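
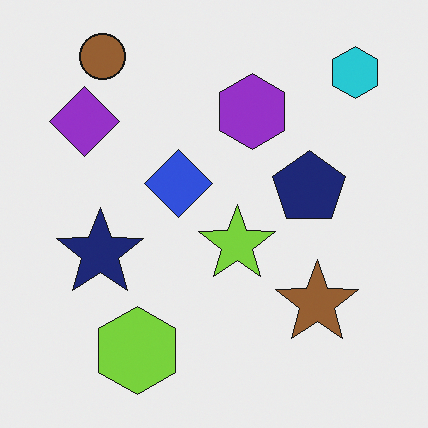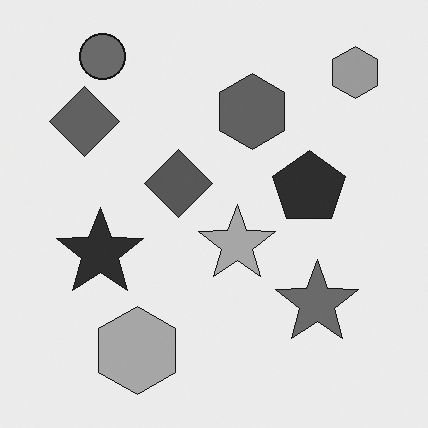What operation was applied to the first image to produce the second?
Converted to grayscale.

All color is removed — every shape is now a shade of grey.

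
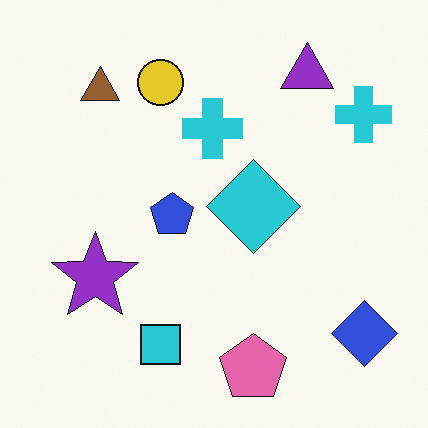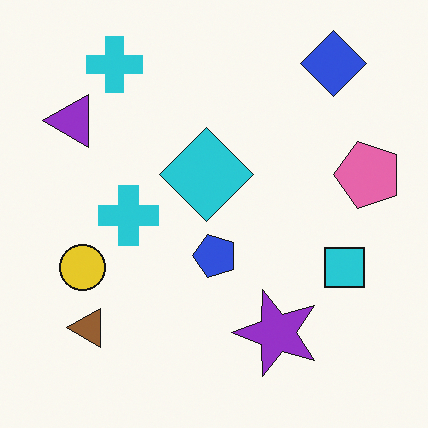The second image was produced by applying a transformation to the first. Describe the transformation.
It was rotated 90° counter-clockwise.

The blue diamond sits in the bottom-right of the first image and the top-right of the second — consistent with a whole-image 90° counter-clockwise rotation.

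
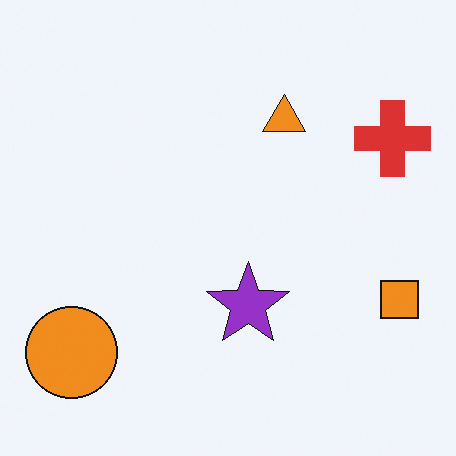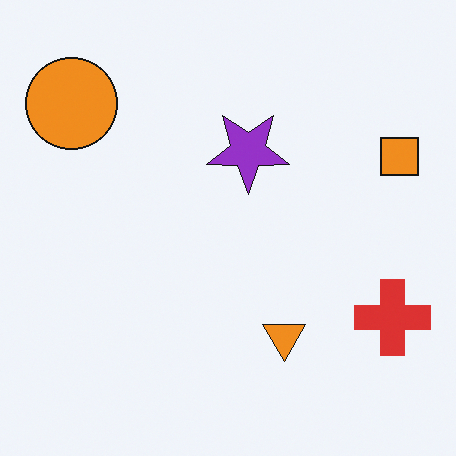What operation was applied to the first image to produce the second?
The second image is the first flipped vertically (top ↔ bottom).

The orange circle is in the bottom-left of the first image and the top-left of the second — shapes on opposite sides of the horizontal midline have swapped in a mirror flip.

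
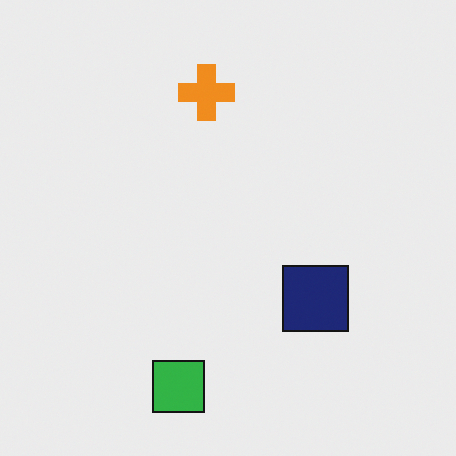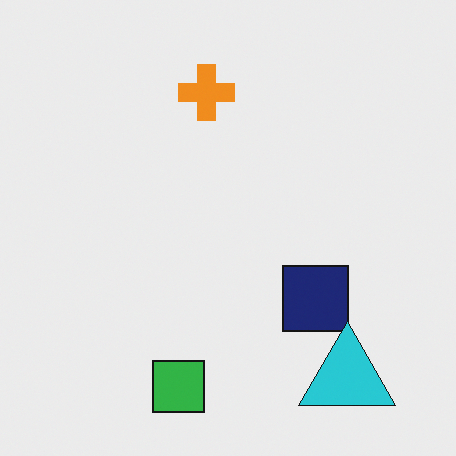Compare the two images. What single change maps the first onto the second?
The transformation is: overlaid with an additional cyan triangle.

A cyan triangle appears in the second image that is absent from the first.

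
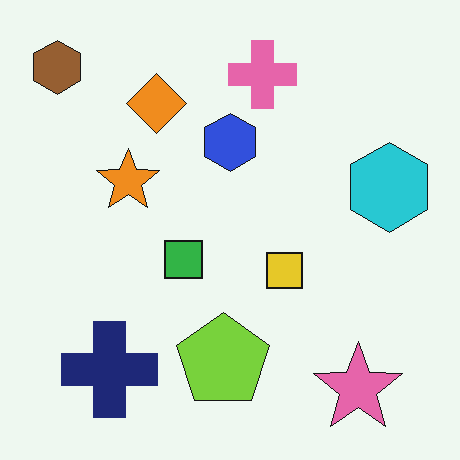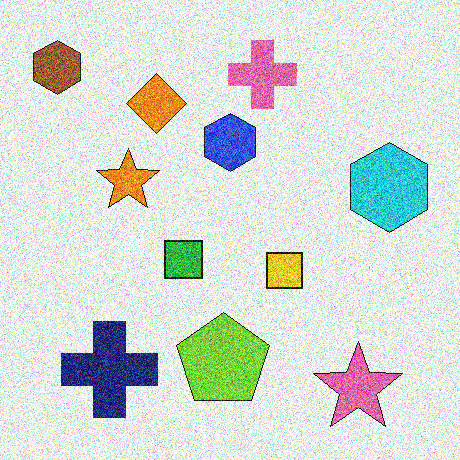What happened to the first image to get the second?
The transformation is: degraded with strong gaussian noise.

Random speckle covers the whole image, including the flat background.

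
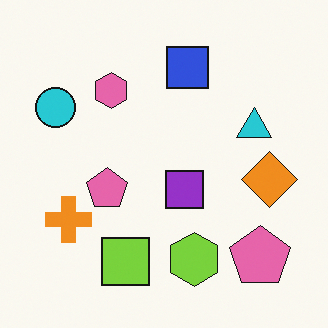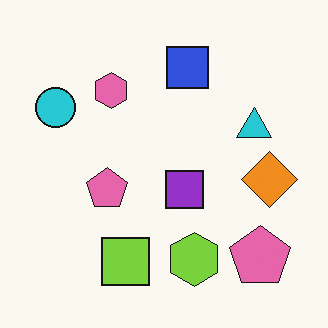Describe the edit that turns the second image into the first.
The image was overlaid with an additional orange cross.

An orange cross appears in the first image that is absent from the second.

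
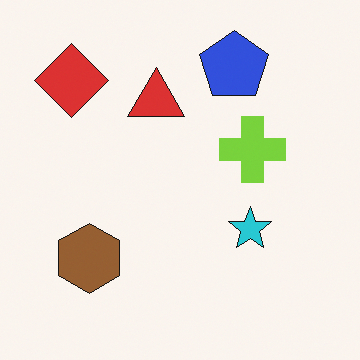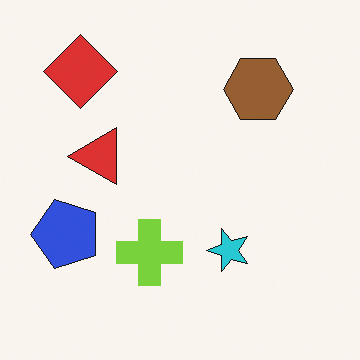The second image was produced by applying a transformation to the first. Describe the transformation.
It was transposed (reflected across the top-left ↔ bottom-right diagonal).

Shapes have swapped their row and column positions — what was in the top-right is now in the bottom-left — a diagonal reflection.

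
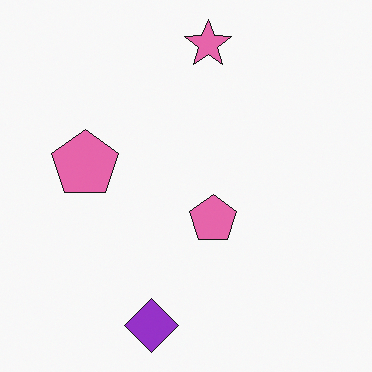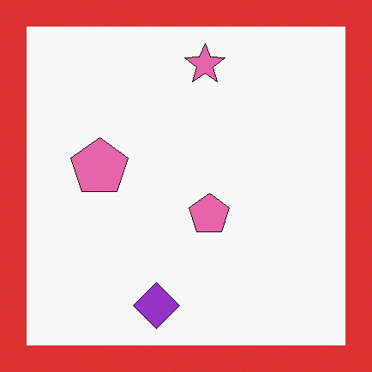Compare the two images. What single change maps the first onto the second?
It was framed with a red border.

A solid red frame runs around the edge of the second image, with the content slightly shrunk inside it.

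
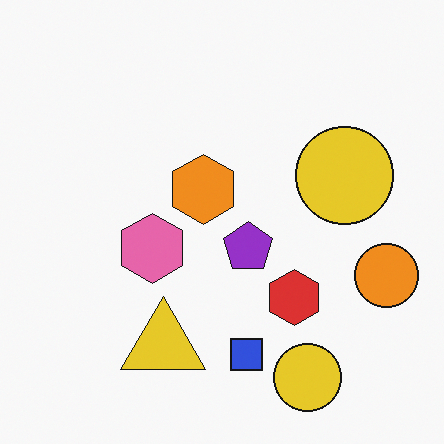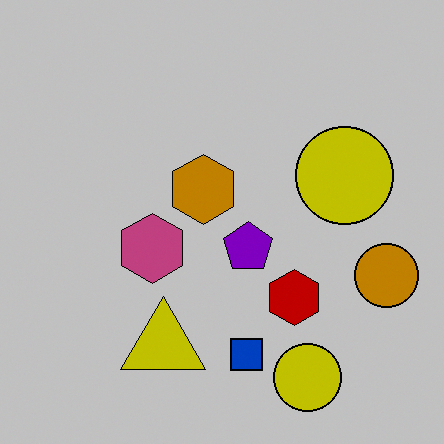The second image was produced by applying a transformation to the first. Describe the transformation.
The image was aggressively posterized.

Each flat color has snapped to a coarser quantized level — most visibly, the near-white background has dropped to a flat grey.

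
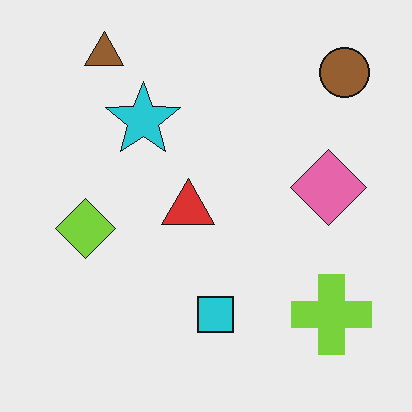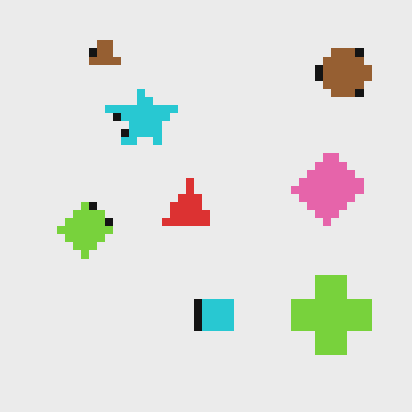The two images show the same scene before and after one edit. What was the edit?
It was pixelated into visible square blocks.

Shapes are reduced to large square blocks; fine edges and outlines are lost — a downscale-then-upscale (mosaic) effect.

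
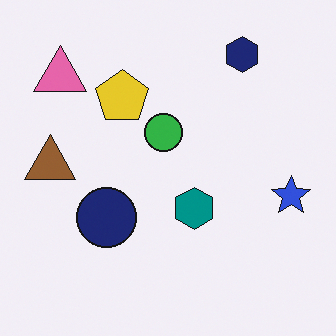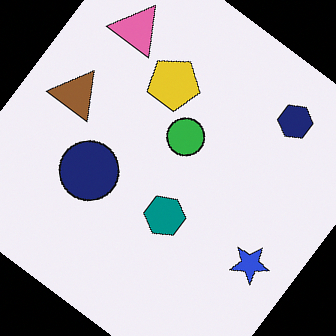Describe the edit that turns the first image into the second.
It was rotated clockwise by a large amount — several tens of degrees.

Every shape is tilted by the same angle and the image corners show triangular fill wedges — a whole-image rotation by a non-right angle.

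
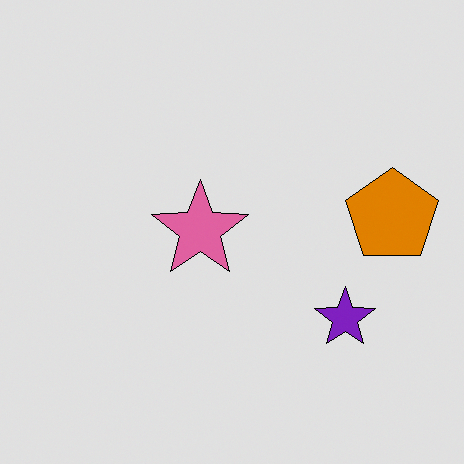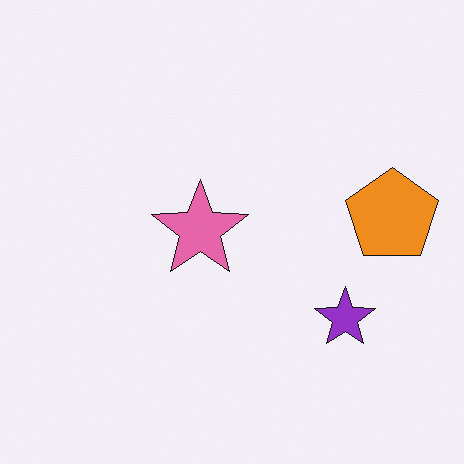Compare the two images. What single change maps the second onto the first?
Moderately posterized.

Each flat color has snapped to a coarser quantized level — most visibly, the near-white background has dropped to a flat grey.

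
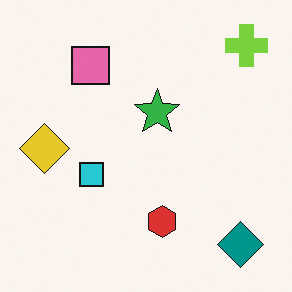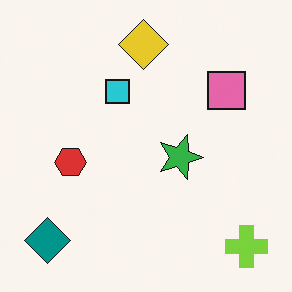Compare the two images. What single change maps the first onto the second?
The transformation is: rotated 90° clockwise.

The lime cross sits in the top-right of the first image and the bottom-right of the second — consistent with a whole-image 90° clockwise rotation.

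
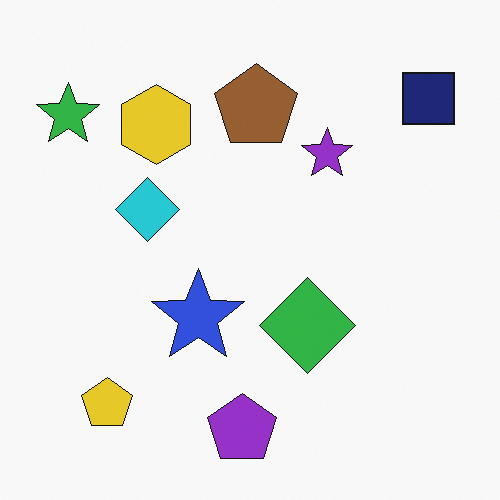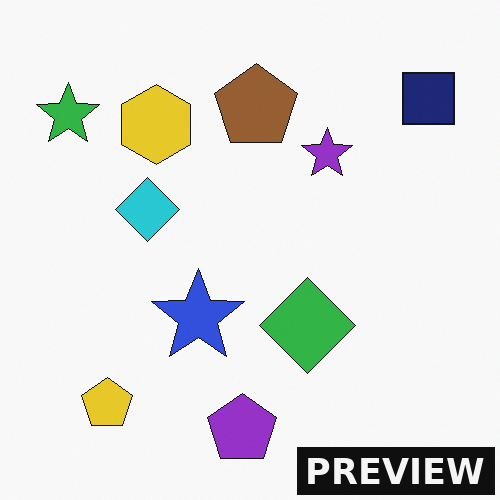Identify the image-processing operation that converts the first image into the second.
Watermarked with the text "PREVIEW" in the lower-right corner.

A dark label reading "PREVIEW" appears in the lower-right corner.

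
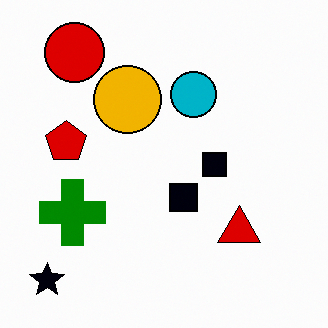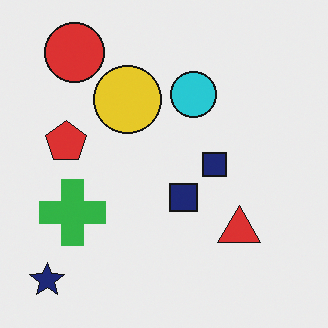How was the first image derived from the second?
The transformation is: boosted in contrast.

Tones are pushed away from mid-grey across the whole image — a global contrast change.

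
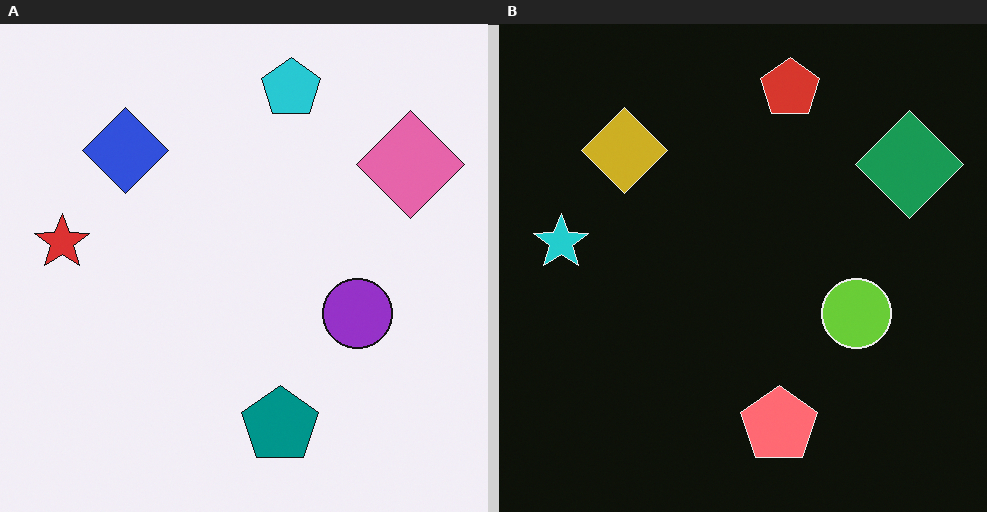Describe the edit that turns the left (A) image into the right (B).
This is the original image color-inverted (negative).

The light background has become dark and every shape's color is its complement — a photographic negative.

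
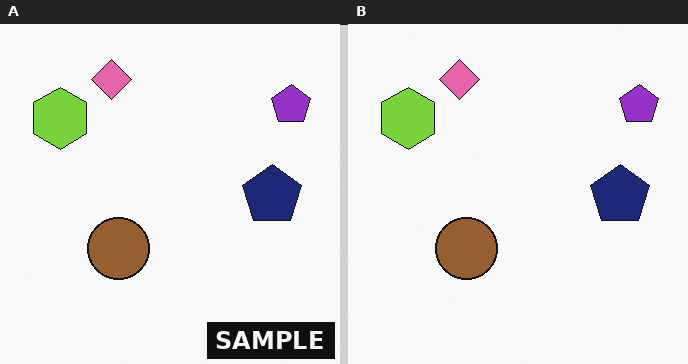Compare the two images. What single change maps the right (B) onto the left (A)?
The transformation is: watermarked with the text "SAMPLE" in the lower-right corner.

A dark label reading "SAMPLE" appears in the lower-right corner.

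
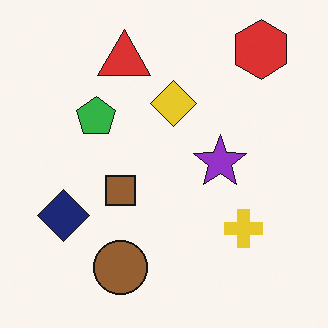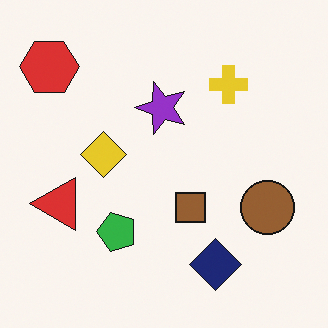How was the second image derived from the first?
Rotated 90° counter-clockwise.

The red hexagon sits in the top-right of the first image and the top-left of the second — consistent with a whole-image 90° counter-clockwise rotation.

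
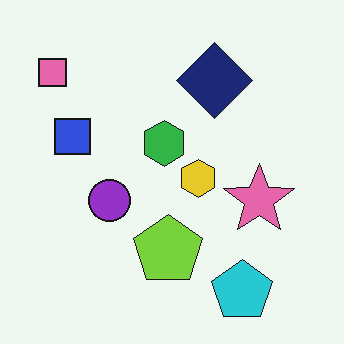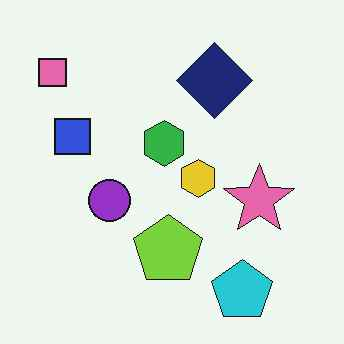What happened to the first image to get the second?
Given moderate JPEG compression.

Blocky 8×8 compression artifacts appear around shape edges and the flat background shows ringing — characteristic JPEG degradation.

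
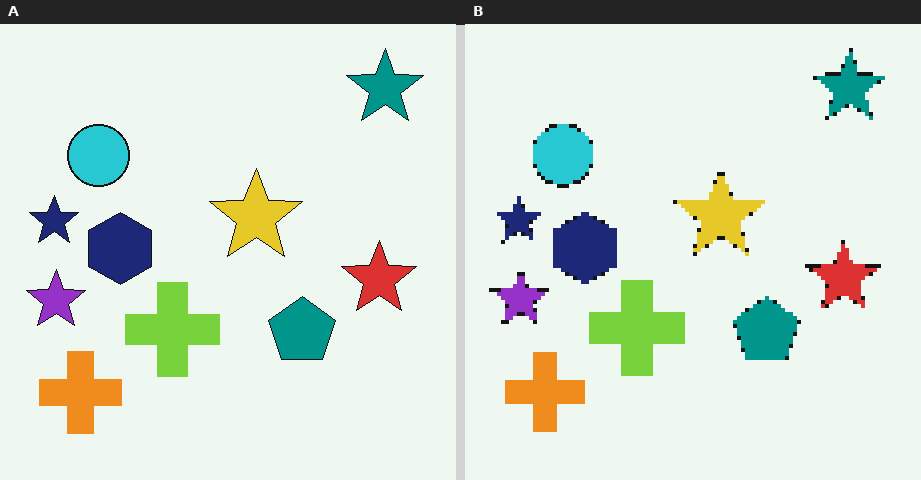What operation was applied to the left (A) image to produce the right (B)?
The transformation is: mildly pixelated.

Shapes are reduced to large square blocks; fine edges and outlines are lost — a downscale-then-upscale (mosaic) effect.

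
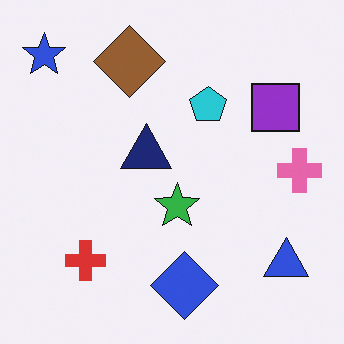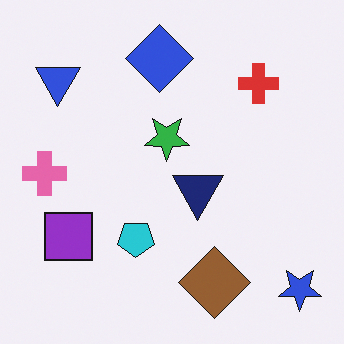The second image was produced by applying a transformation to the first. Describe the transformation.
This is the original image rotated 180°.

The blue star sits in the top-left of the first image and the bottom-right of the second — consistent with a whole-image 180° rotation.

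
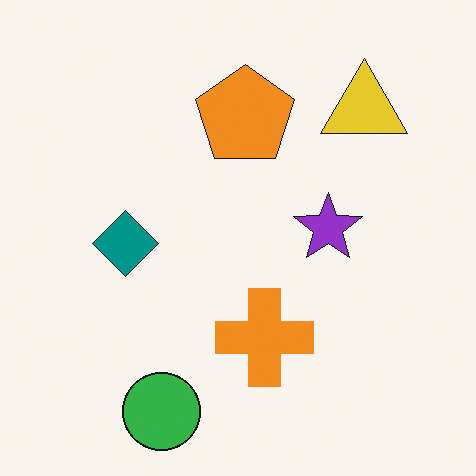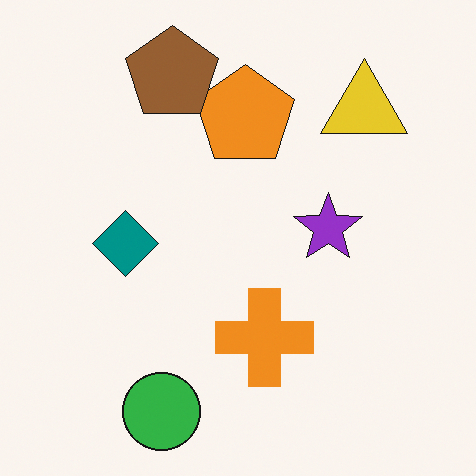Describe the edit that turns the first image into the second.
Overlaid with an additional brown pentagon.

A brown pentagon appears in the second image that is absent from the first.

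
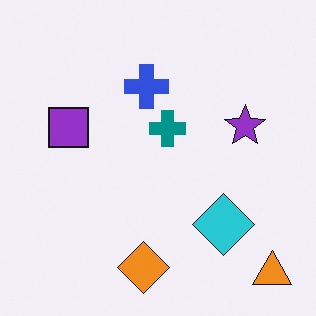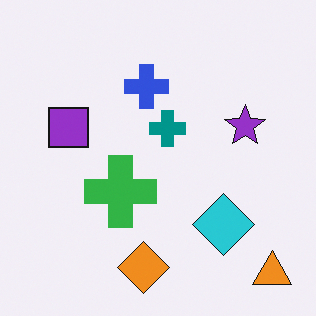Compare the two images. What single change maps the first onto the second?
The transformation is: overlaid with an additional green cross.

A green cross appears in the second image that is absent from the first.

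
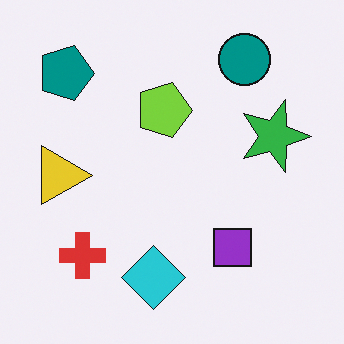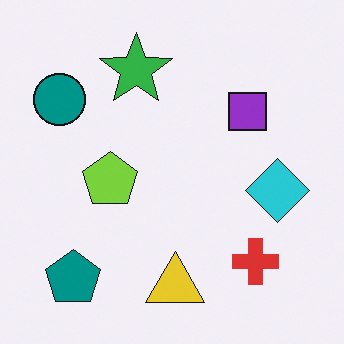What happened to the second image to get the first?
The transformation is: rotated 90° clockwise.

The teal pentagon sits in the bottom-left of the second image and the top-left of the first — consistent with a whole-image 90° clockwise rotation.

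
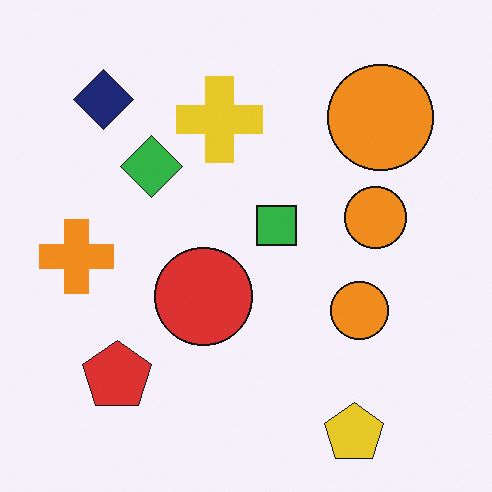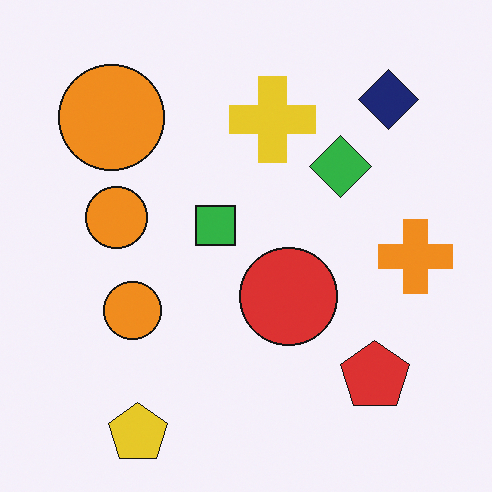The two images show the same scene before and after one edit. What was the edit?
Flipped horizontally (left ↔ right).

The orange cross is in the left of the first image and the right of the second — shapes on opposite sides of the vertical midline have swapped in a mirror flip.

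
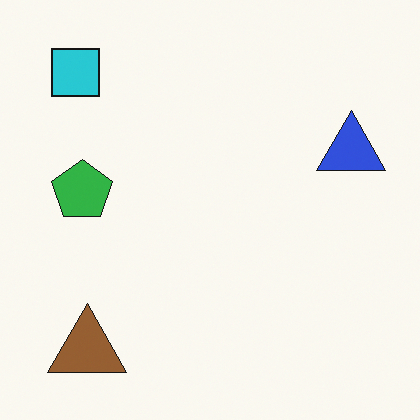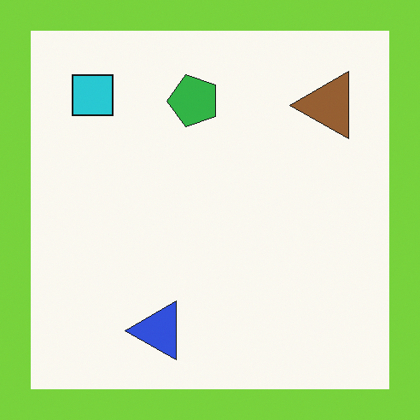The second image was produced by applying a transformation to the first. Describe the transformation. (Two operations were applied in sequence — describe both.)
The transformation is: transposed (reflected across the top-left ↔ bottom-right diagonal), then framed with a lime border.

Shapes have swapped their row and column positions — what was in the top-right is now in the bottom-left — a diagonal reflection. A solid lime frame runs around the edge of the second image, with the content slightly shrunk inside it.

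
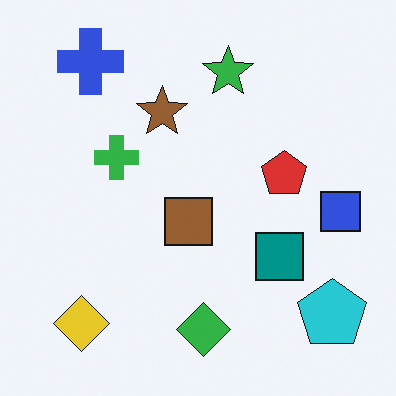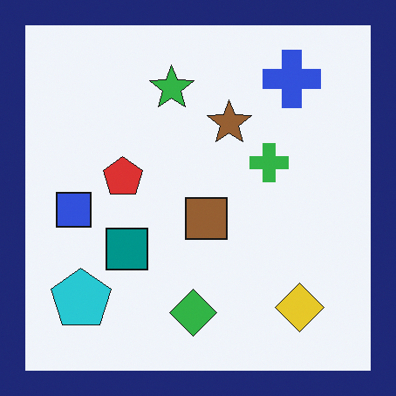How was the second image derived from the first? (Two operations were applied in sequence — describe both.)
This is the original image flipped horizontally (left ↔ right), then framed with a navy border.

The blue square is in the right of the first image and the left of the second — shapes on opposite sides of the vertical midline have swapped in a mirror flip. A solid navy frame runs around the edge of the second image, with the content slightly shrunk inside it.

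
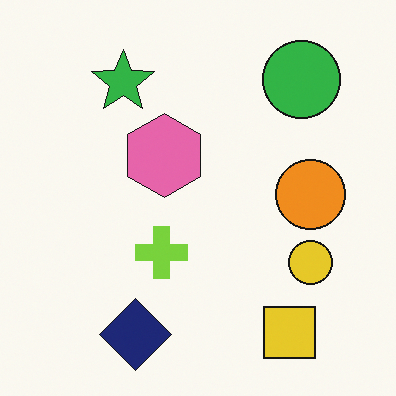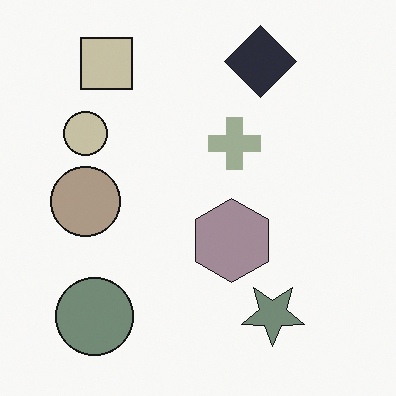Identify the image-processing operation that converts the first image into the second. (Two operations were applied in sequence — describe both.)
This is the original image rotated 180°, then heavily desaturated.

The yellow square sits in the bottom-right of the first image and the top-left of the second — consistent with a whole-image 180° rotation. All colors are more muted and greyish — a global saturation change.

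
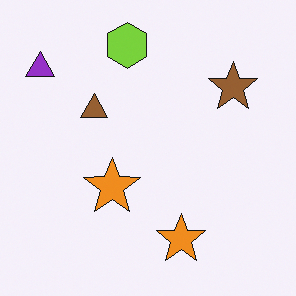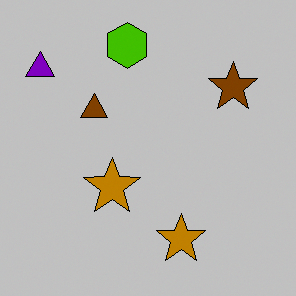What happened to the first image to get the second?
Aggressively posterized.

Each flat color has snapped to a coarser quantized level — most visibly, the near-white background has dropped to a flat grey.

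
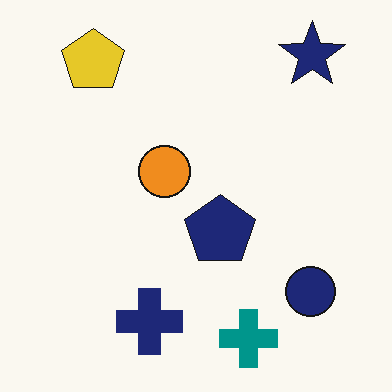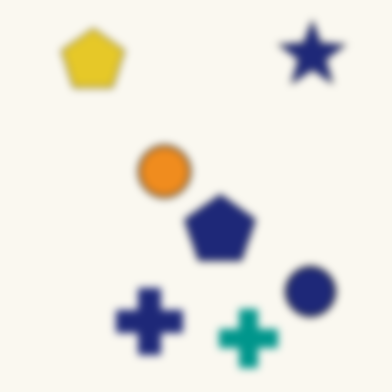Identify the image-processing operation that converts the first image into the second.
It was noticeably gaussian-blurred.

Shape edges and outlines are uniformly softened across the whole image.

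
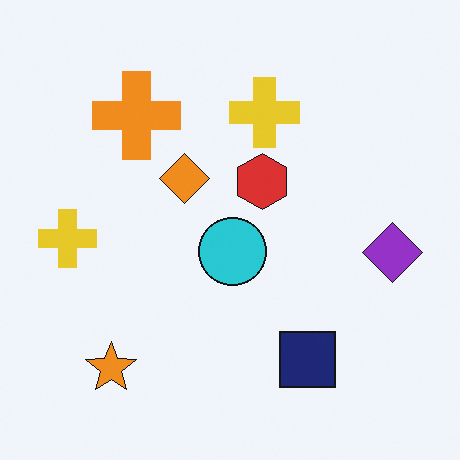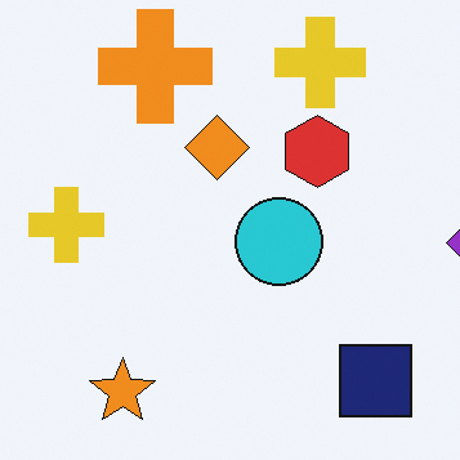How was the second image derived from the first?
The second image is the first cropped slightly and scaled back up.

The visible shapes are larger and the field of view is narrower; shapes near the original edges may be partly or wholly outside the frame — a crop-and-rescale.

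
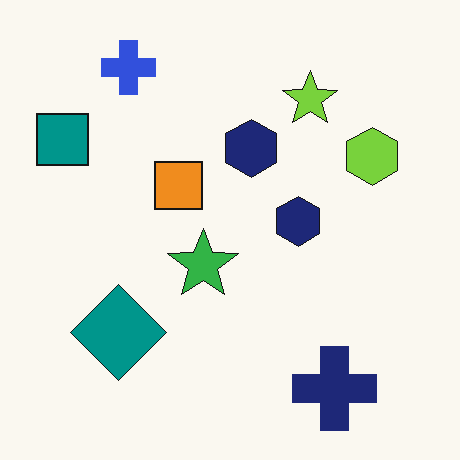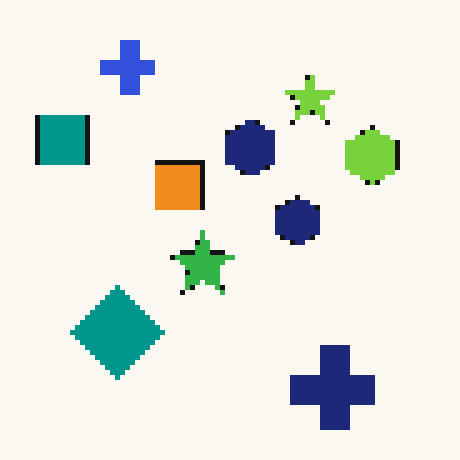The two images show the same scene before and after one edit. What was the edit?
The image was lightly pixelated (a mild mosaic effect).

Shapes are reduced to large square blocks; fine edges and outlines are lost — a downscale-then-upscale (mosaic) effect.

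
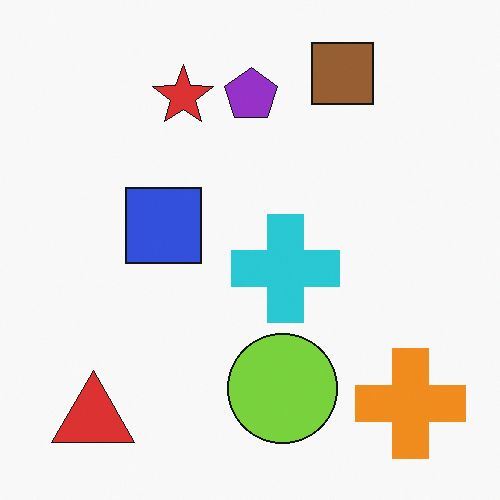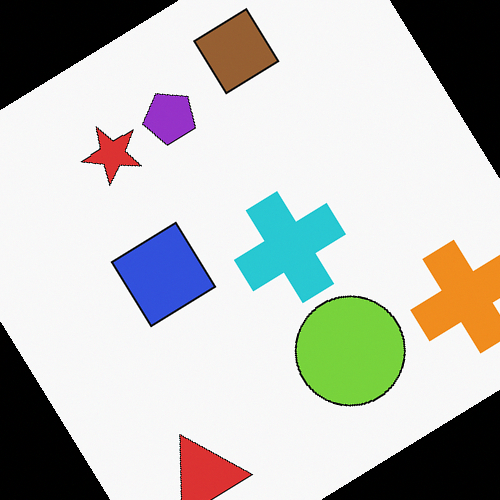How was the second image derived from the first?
It was rotated counter-clockwise by a large amount — several tens of degrees.

Every shape is tilted by the same angle and the image corners show triangular fill wedges — a whole-image rotation by a non-right angle.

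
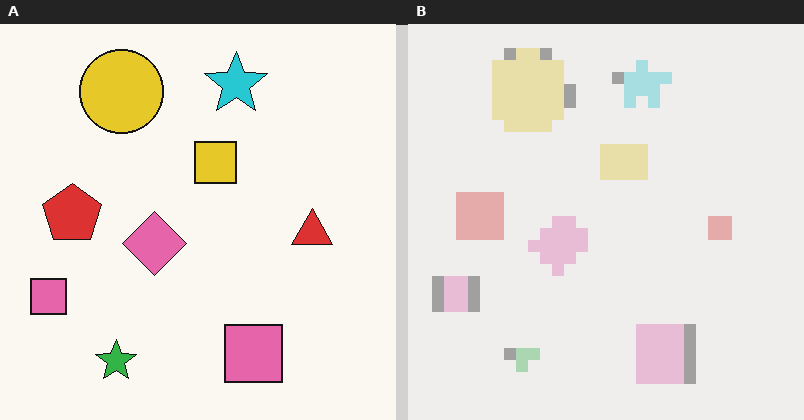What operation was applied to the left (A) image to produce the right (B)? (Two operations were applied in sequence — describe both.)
Coarsely pixelated, then given much lower contrast.

Shapes are reduced to large square blocks; fine edges and outlines are lost — a downscale-then-upscale (mosaic) effect. Tones are pushed toward mid-grey across the whole image — a global contrast change.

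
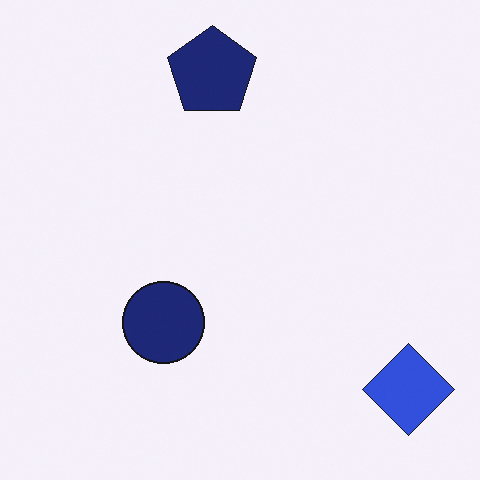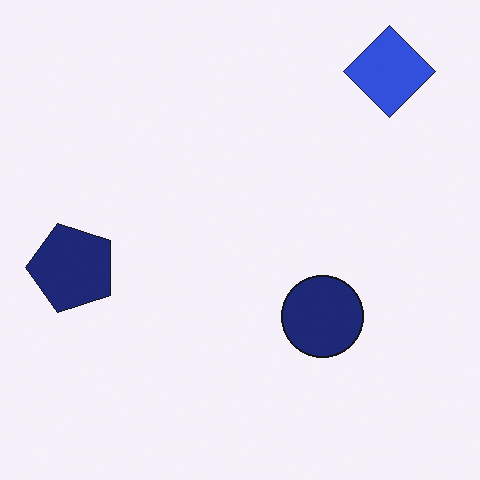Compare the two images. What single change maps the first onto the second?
This is the original image rotated 90° counter-clockwise.

The blue diamond sits in the bottom-right of the first image and the top-right of the second — consistent with a whole-image 90° counter-clockwise rotation.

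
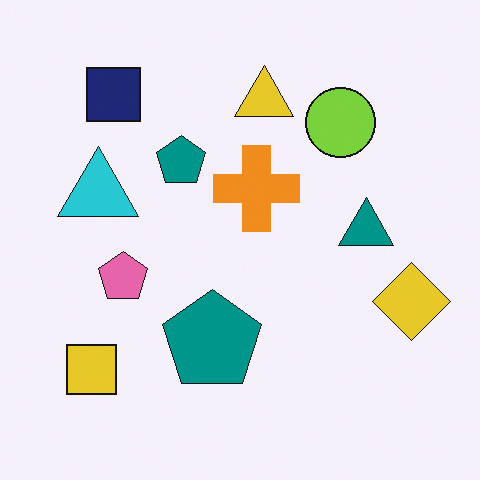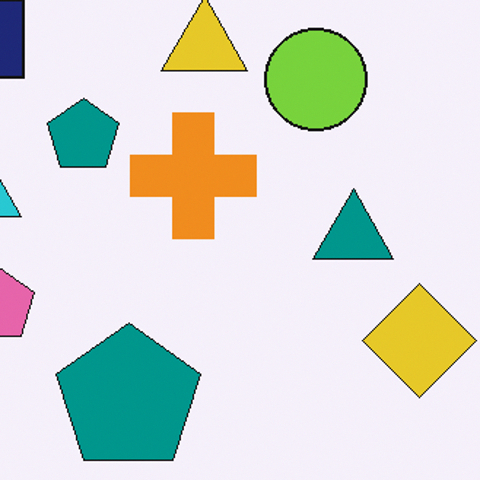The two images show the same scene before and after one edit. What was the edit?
This is the original image cropped to a modestly smaller region and rescaled.

The visible shapes are larger and the field of view is narrower; shapes near the original edges may be partly or wholly outside the frame — a crop-and-rescale.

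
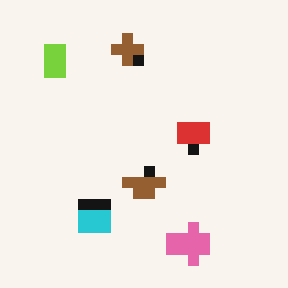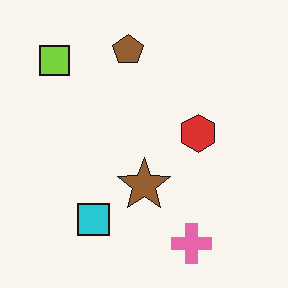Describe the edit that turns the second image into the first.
Heavily pixelated into large blocks.

Shapes are reduced to large square blocks; fine edges and outlines are lost — a downscale-then-upscale (mosaic) effect.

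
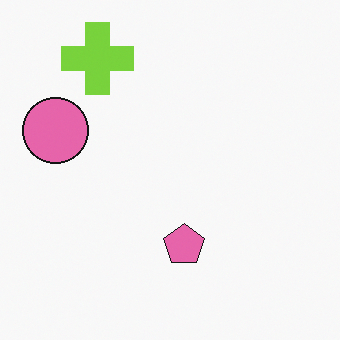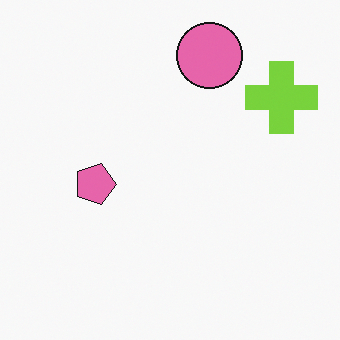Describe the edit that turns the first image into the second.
The image was rotated 90° clockwise.

The lime cross sits in the top-left of the first image and the top-right of the second — consistent with a whole-image 90° clockwise rotation.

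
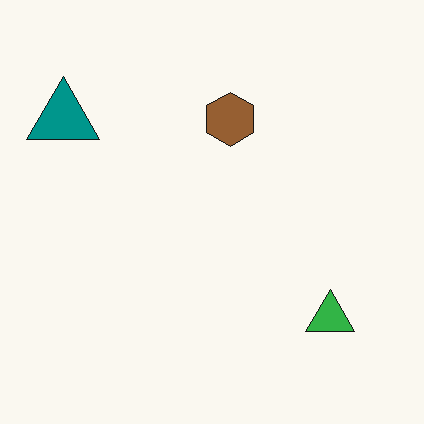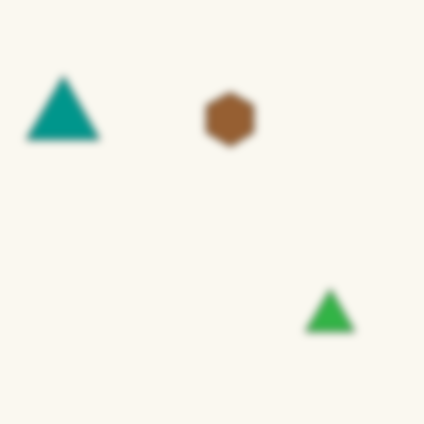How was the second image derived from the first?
The transformation is: moderately blurred.

Shape edges and outlines are uniformly softened across the whole image.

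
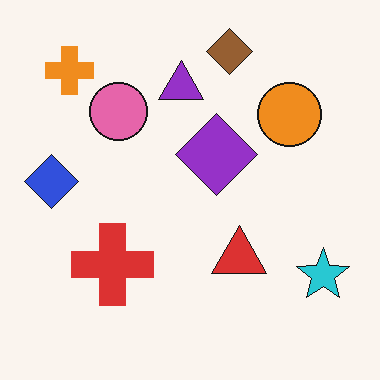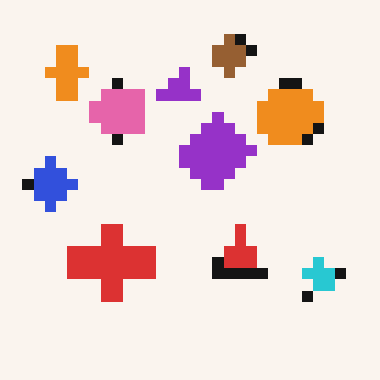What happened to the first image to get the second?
The transformation is: heavily pixelated into large blocks.

Shapes are reduced to large square blocks; fine edges and outlines are lost — a downscale-then-upscale (mosaic) effect.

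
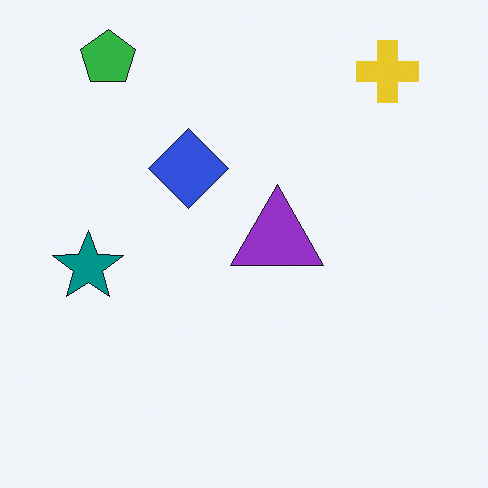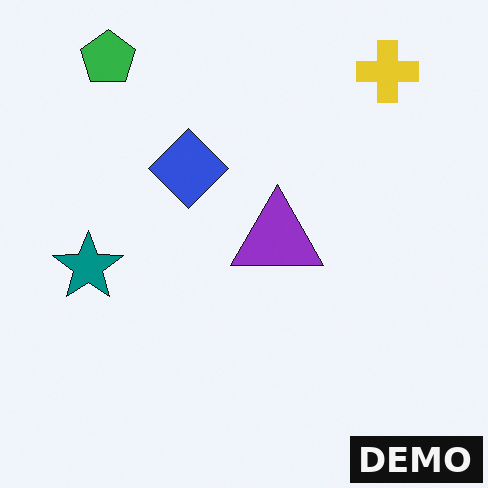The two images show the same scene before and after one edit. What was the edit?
This is the original image watermarked with the text "DEMO" in the lower-right corner.

A dark label reading "DEMO" appears in the lower-right corner.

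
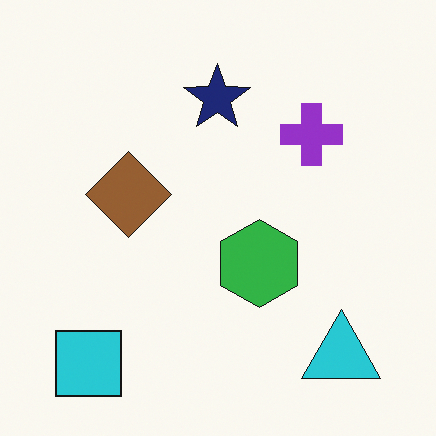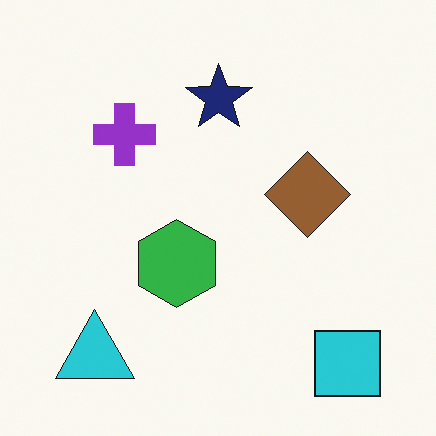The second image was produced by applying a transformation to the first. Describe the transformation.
This is the original image flipped horizontally (left ↔ right).

The cyan square is in the bottom-left of the first image and the bottom-right of the second — shapes on opposite sides of the vertical midline have swapped in a mirror flip.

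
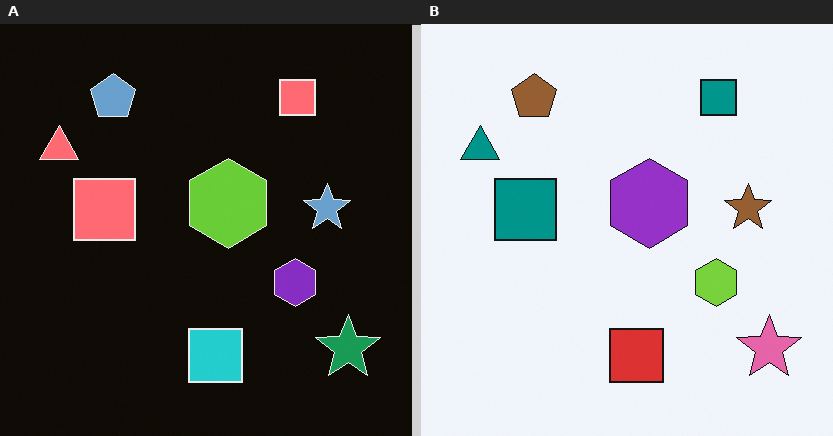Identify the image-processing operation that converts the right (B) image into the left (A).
The transformation is: color-inverted (negative).

The light background has become dark and every shape's color is its complement — a photographic negative.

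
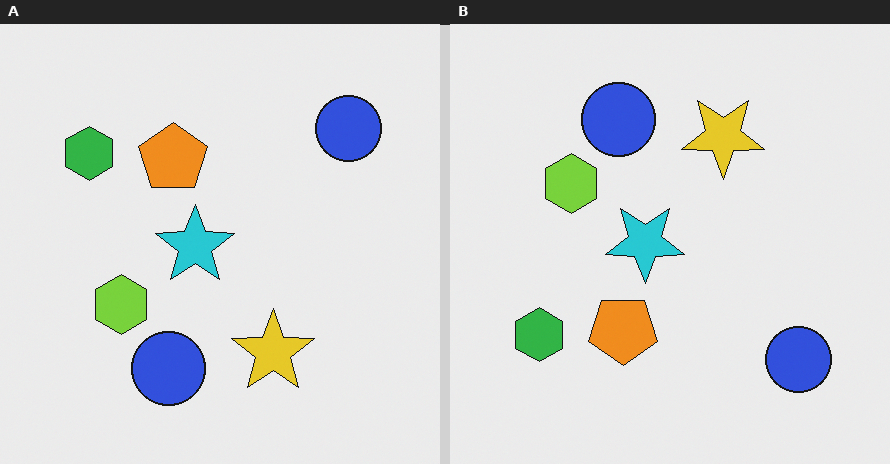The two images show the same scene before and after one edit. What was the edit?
The transformation is: flipped vertically (top ↔ bottom).

The yellow star is in the bottom of the left (A) image and the top of the right (B) — shapes on opposite sides of the horizontal midline have swapped in a mirror flip.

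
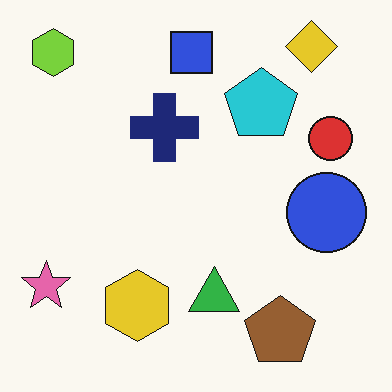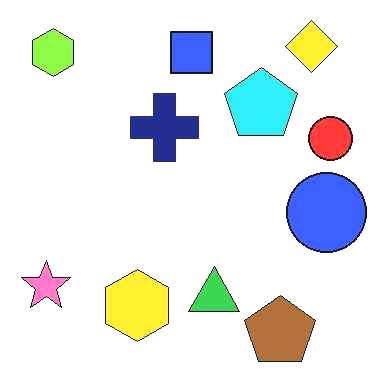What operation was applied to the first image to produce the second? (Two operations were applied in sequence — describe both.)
The transformation is: JPEG-compressed with visible artifacts, then slightly brightened.

Blocky 8×8 compression artifacts appear around shape edges and the flat background shows ringing — characteristic JPEG degradation. Every pixel — background and shapes alike — is uniformly brightened.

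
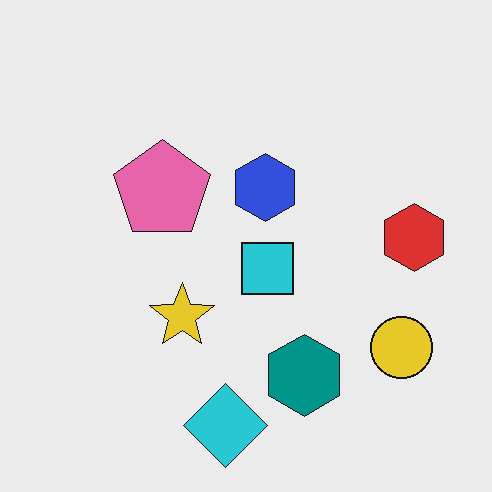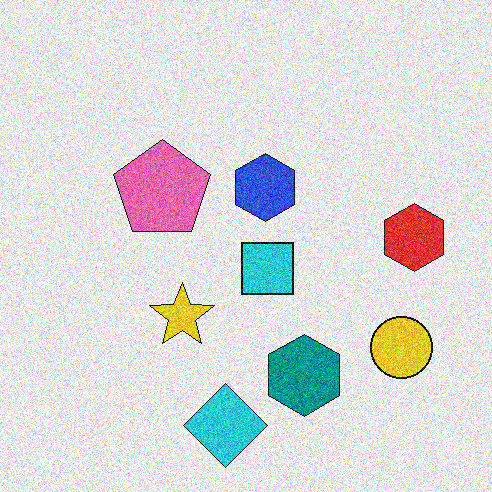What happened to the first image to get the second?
The second image is the first degraded with a thick layer of grain.

Random speckle covers the whole image, including the flat background.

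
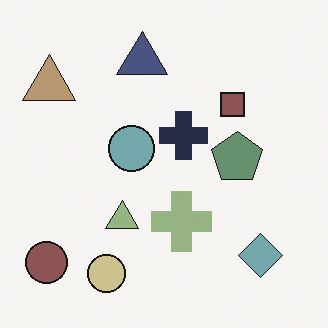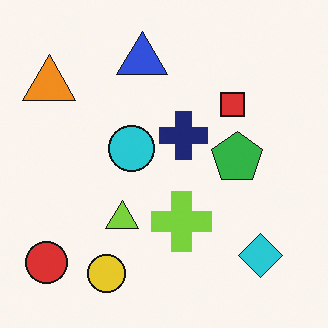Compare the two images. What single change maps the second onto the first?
The transformation is: made much more muted (saturation change).

All colors are more muted and greyish — a global saturation change.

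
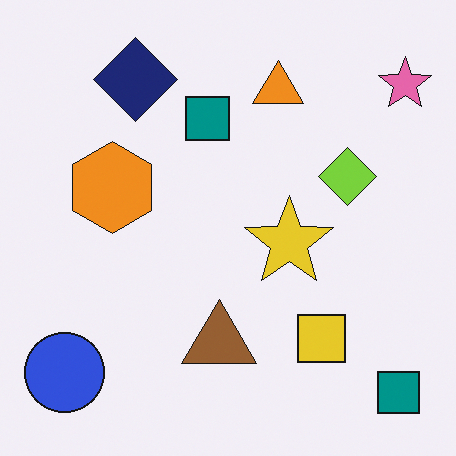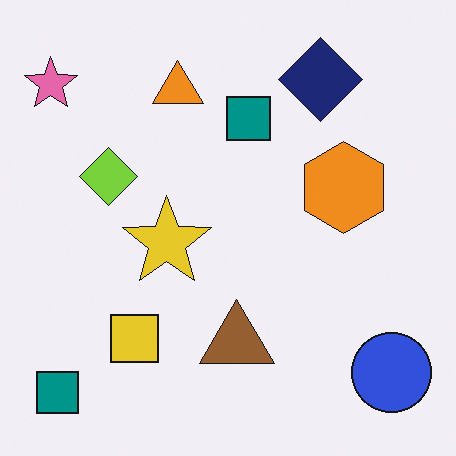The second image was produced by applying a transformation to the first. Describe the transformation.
Flipped horizontally (left ↔ right).

The pink star is in the top-right of the first image and the top-left of the second — shapes on opposite sides of the vertical midline have swapped in a mirror flip.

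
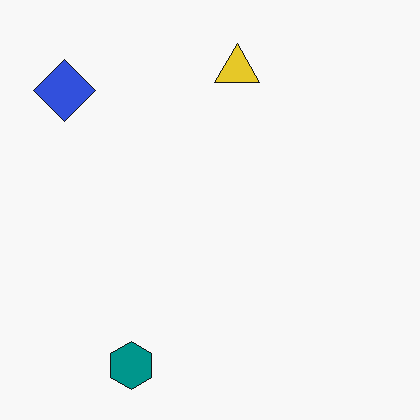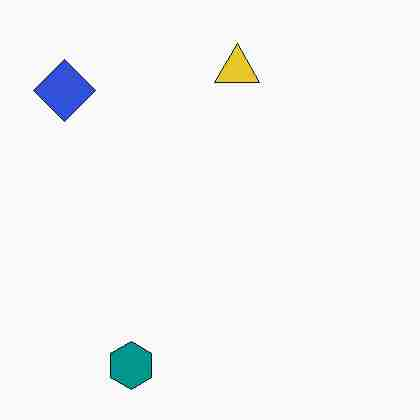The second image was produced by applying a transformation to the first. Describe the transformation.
The second image is the first degraded with heavy JPEG compression.

Blocky 8×8 compression artifacts appear around shape edges and the flat background shows ringing — characteristic JPEG degradation.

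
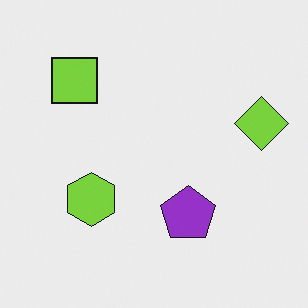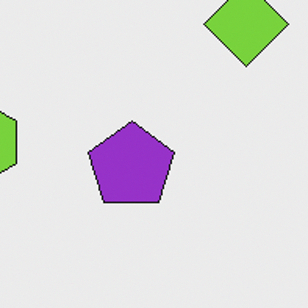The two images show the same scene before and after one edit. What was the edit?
Cropped to a modestly smaller region and rescaled.

The visible shapes are larger and the field of view is narrower; shapes near the original edges may be partly or wholly outside the frame — a crop-and-rescale.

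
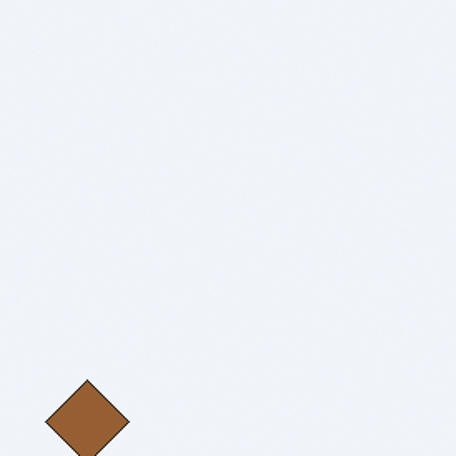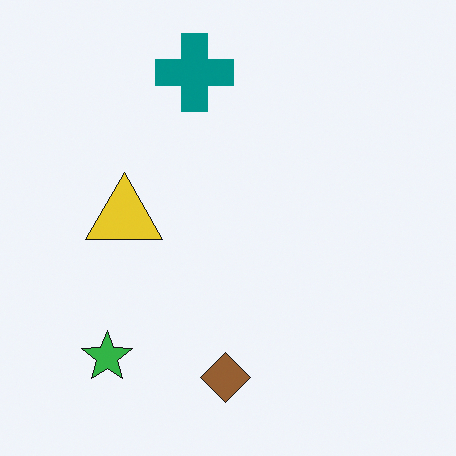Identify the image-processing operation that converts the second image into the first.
It was cropped to a noticeably smaller region and rescaled.

The visible shapes are larger and the field of view is narrower; shapes near the original edges may be partly or wholly outside the frame — a crop-and-rescale.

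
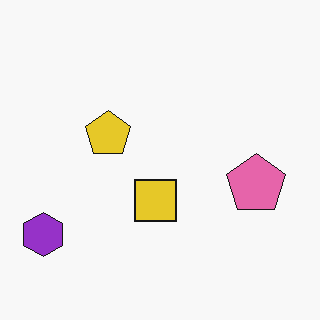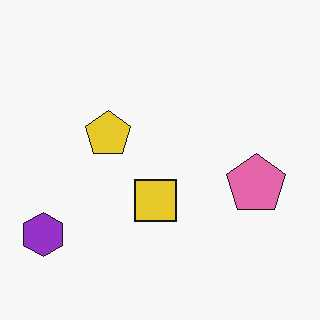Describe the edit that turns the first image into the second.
The image was JPEG-compressed with visible artifacts.

Blocky 8×8 compression artifacts appear around shape edges and the flat background shows ringing — characteristic JPEG degradation.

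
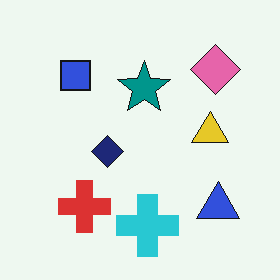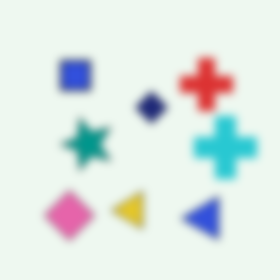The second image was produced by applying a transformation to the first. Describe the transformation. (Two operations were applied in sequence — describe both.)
Transposed (reflected across the top-left ↔ bottom-right diagonal), then noticeably gaussian-blurred.

Shapes have swapped their row and column positions — what was in the top-right is now in the bottom-left — a diagonal reflection. Shape edges and outlines are uniformly softened across the whole image.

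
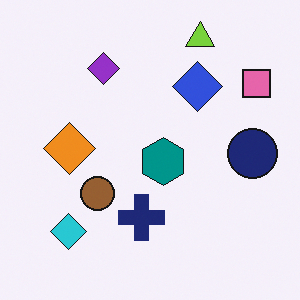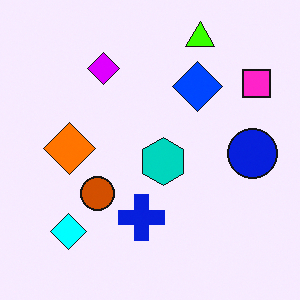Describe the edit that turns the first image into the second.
The image was made much more vivid (saturation change).

All colors are more vivid — a global saturation change.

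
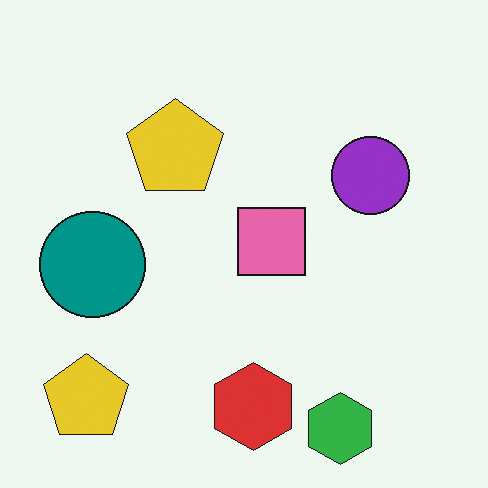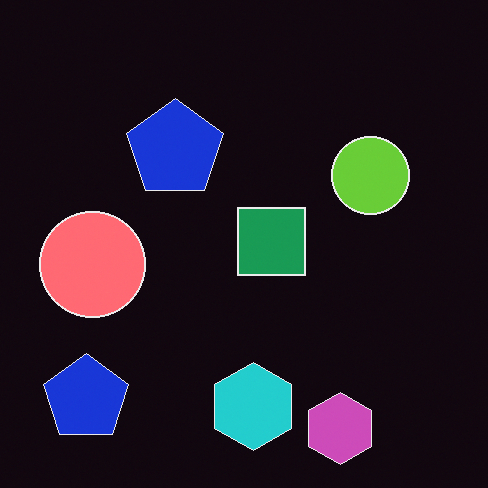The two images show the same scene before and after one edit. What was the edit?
The second image is the first color-inverted (negative).

The light background has become dark and every shape's color is its complement — a photographic negative.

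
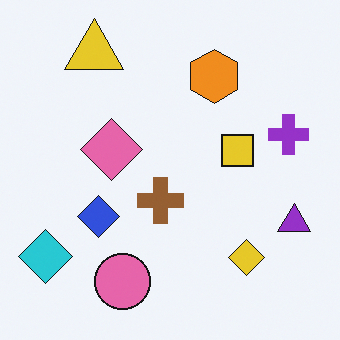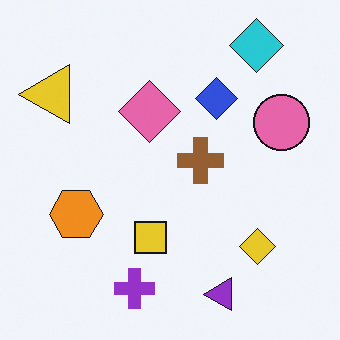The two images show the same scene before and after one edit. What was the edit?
The transformation is: transposed (reflected across the top-left ↔ bottom-right diagonal).

Shapes have swapped their row and column positions — what was in the top-right is now in the bottom-left — a diagonal reflection.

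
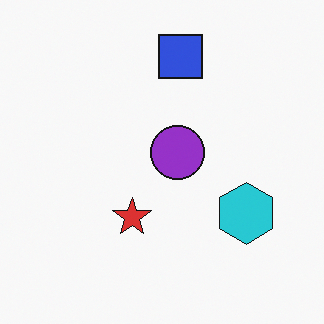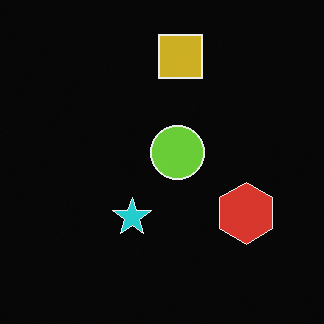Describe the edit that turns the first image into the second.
This is the original image color-inverted (negative).

The light background has become dark and every shape's color is its complement — a photographic negative.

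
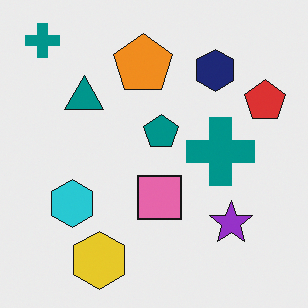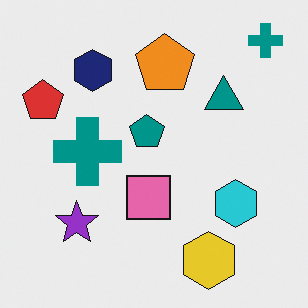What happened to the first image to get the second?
It was flipped horizontally (left ↔ right).

The red pentagon is in the top-right of the first image and the top-left of the second — shapes on opposite sides of the vertical midline have swapped in a mirror flip.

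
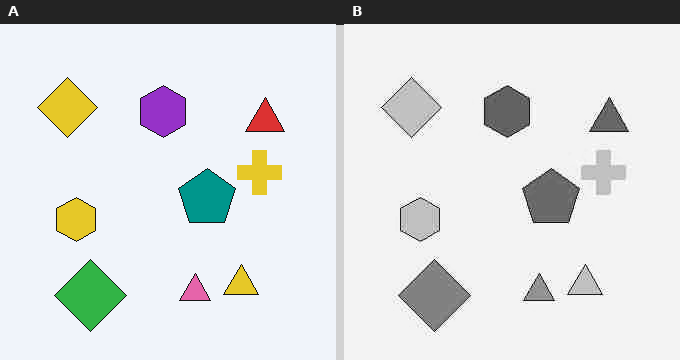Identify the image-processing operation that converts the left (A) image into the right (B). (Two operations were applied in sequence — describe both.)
The image was degraded with heavy JPEG compression, then converted to grayscale.

Blocky 8×8 compression artifacts appear around shape edges and the flat background shows ringing — characteristic JPEG degradation. All color is removed — every shape is now a shade of grey.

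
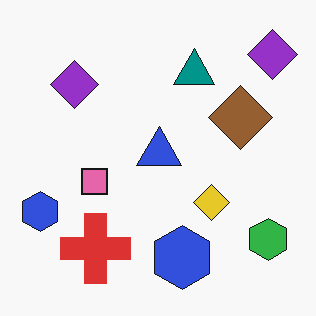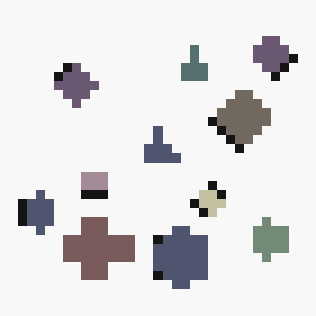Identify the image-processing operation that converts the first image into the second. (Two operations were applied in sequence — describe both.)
It was heavily pixelated into large blocks, then heavily desaturated.

Shapes are reduced to large square blocks; fine edges and outlines are lost — a downscale-then-upscale (mosaic) effect. All colors are more muted and greyish — a global saturation change.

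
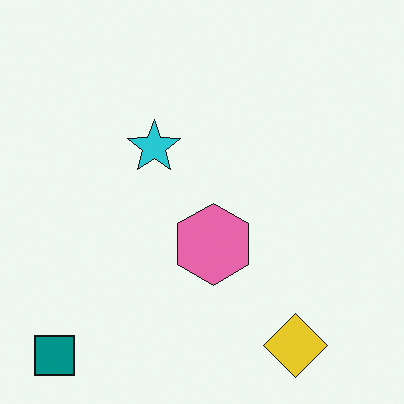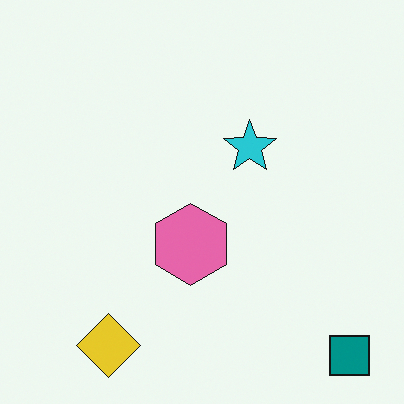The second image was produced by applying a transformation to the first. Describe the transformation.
This is the original image flipped horizontally (left ↔ right).

The teal square is in the bottom-left of the first image and the bottom-right of the second — shapes on opposite sides of the vertical midline have swapped in a mirror flip.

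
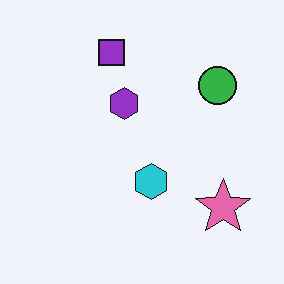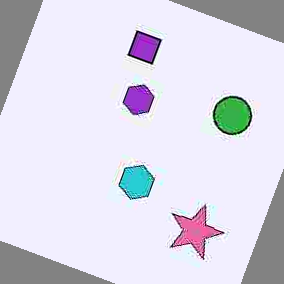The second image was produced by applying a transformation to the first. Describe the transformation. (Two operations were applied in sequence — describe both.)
The transformation is: degraded with heavy JPEG compression, then rotated clockwise by a moderate amount.

Blocky 8×8 compression artifacts appear around shape edges and the flat background shows ringing — characteristic JPEG degradation. Every shape is tilted by the same angle and the image corners show triangular fill wedges — a whole-image rotation by a non-right angle.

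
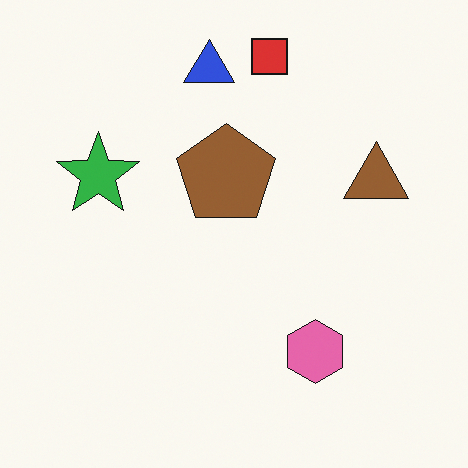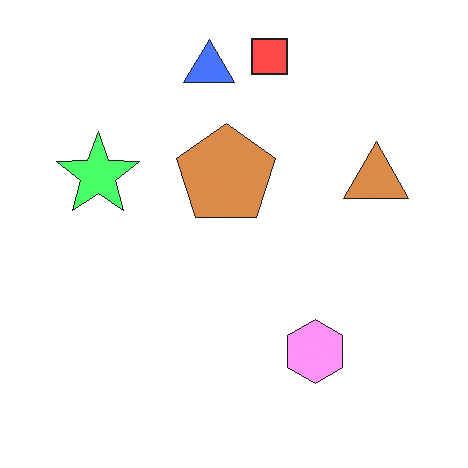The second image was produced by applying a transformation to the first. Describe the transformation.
Substantially brightened.

Every pixel — background and shapes alike — is uniformly brightened.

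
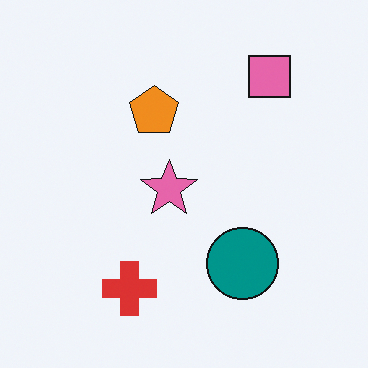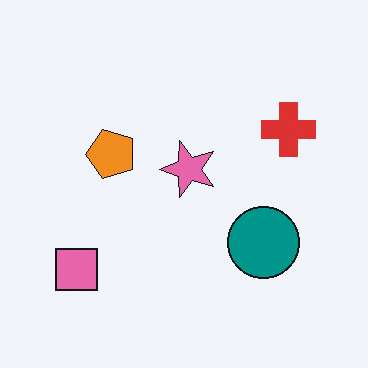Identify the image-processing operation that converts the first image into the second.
This is the original image transposed (reflected across the top-left ↔ bottom-right diagonal).

Shapes have swapped their row and column positions — what was in the top-right is now in the bottom-left — a diagonal reflection.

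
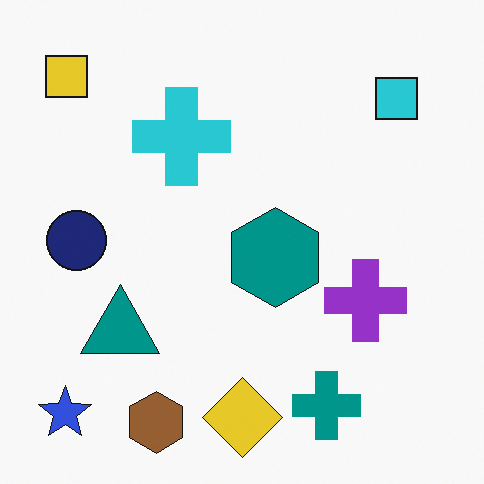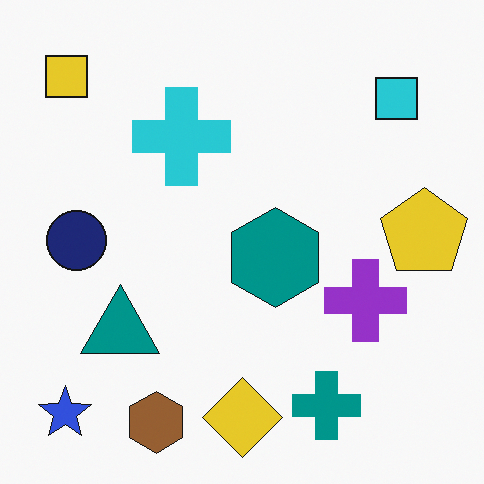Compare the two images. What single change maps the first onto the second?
The image was overlaid with an additional yellow pentagon.

A yellow pentagon appears in the second image that is absent from the first.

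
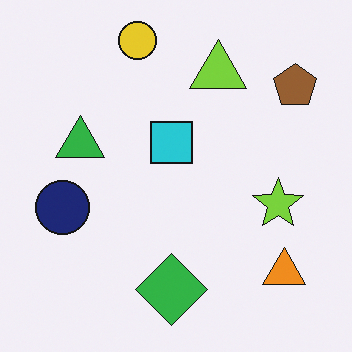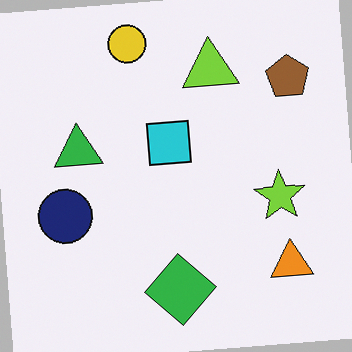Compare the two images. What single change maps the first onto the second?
The transformation is: rotated counter-clockwise by a small amount.

Every shape is tilted by the same angle and the image corners show triangular fill wedges — a whole-image rotation by a non-right angle.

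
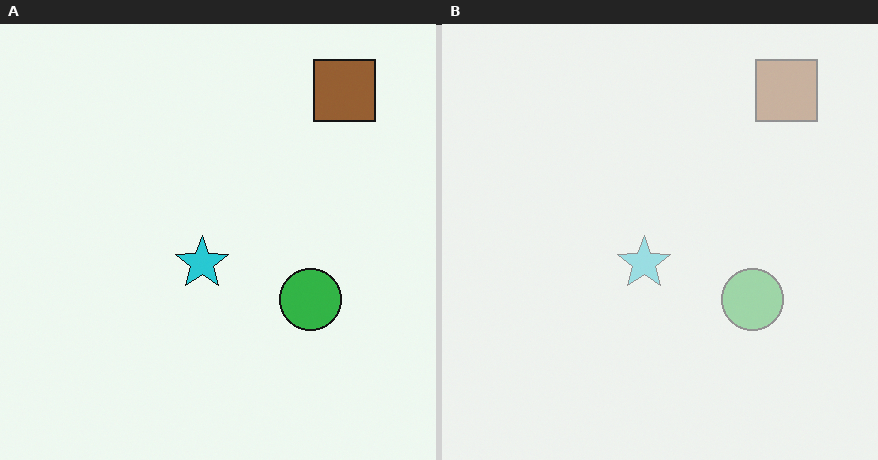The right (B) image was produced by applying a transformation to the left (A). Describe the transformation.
It was washed out (contrast reduced).

Tones are pushed toward mid-grey across the whole image — a global contrast change.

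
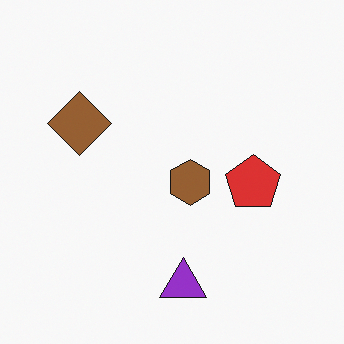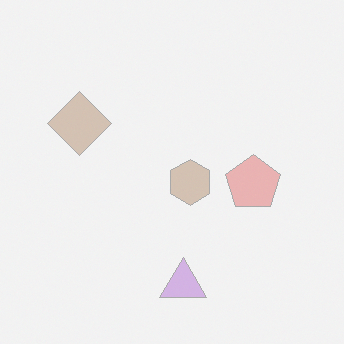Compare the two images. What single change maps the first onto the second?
The image was washed out (contrast reduced).

Tones are pushed toward mid-grey across the whole image — a global contrast change.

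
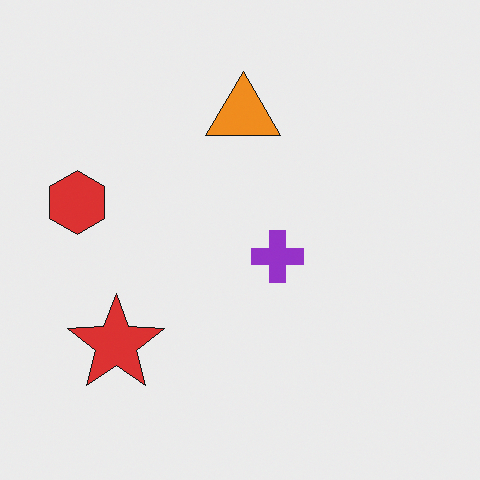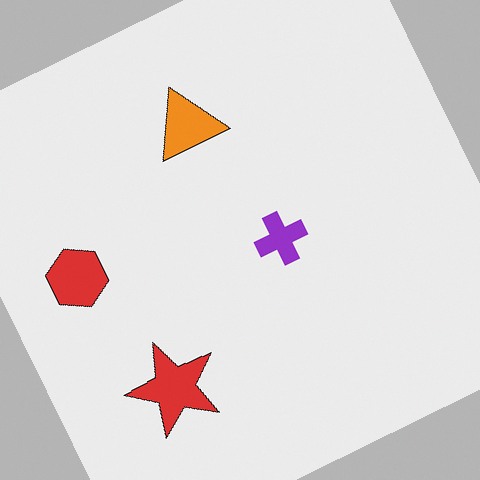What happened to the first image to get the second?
The second image is the first rotated counter-clockwise by a moderate amount.

Every shape is tilted by the same angle and the image corners show triangular fill wedges — a whole-image rotation by a non-right angle.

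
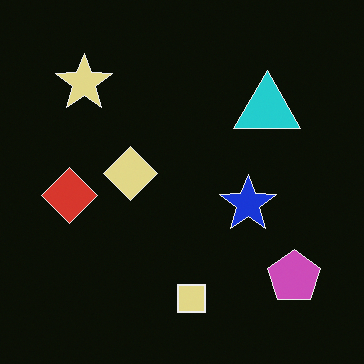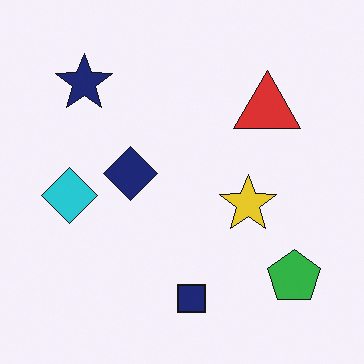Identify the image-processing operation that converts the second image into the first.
The transformation is: color-inverted (negative).

The light background has become dark and every shape's color is its complement — a photographic negative.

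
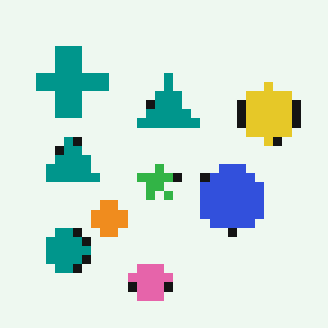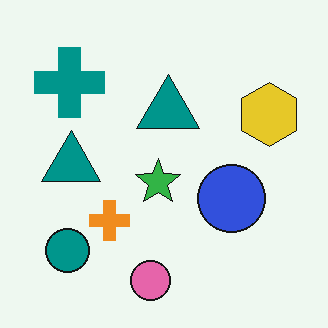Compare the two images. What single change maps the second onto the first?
This is the original image coarsely pixelated.

Shapes are reduced to large square blocks; fine edges and outlines are lost — a downscale-then-upscale (mosaic) effect.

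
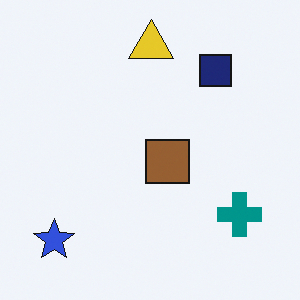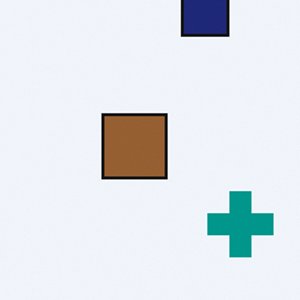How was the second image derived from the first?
The image was cropped slightly and scaled back up.

The visible shapes are larger and the field of view is narrower; shapes near the original edges may be partly or wholly outside the frame — a crop-and-rescale.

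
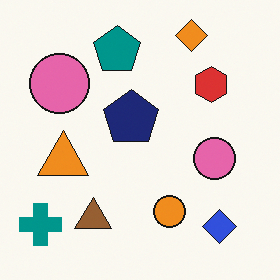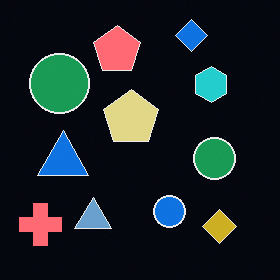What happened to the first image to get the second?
The second image is the first color-inverted (negative).

The light background has become dark and every shape's color is its complement — a photographic negative.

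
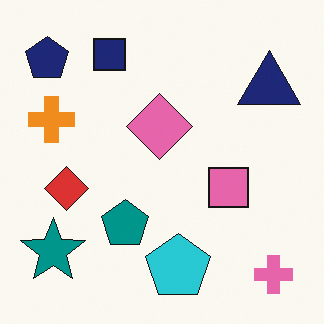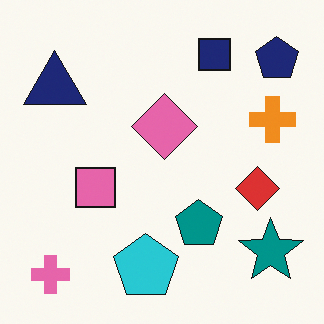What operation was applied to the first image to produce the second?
The image was flipped horizontally (left ↔ right).

The navy pentagon is in the top-left of the first image and the top-right of the second — shapes on opposite sides of the vertical midline have swapped in a mirror flip.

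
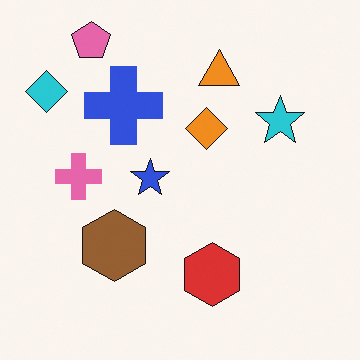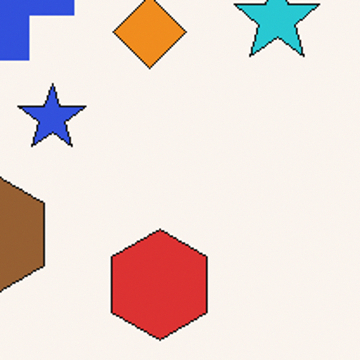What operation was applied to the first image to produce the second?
This is the original image cropped tightly and scaled back up.

The visible shapes are larger and the field of view is narrower; shapes near the original edges may be partly or wholly outside the frame — a crop-and-rescale.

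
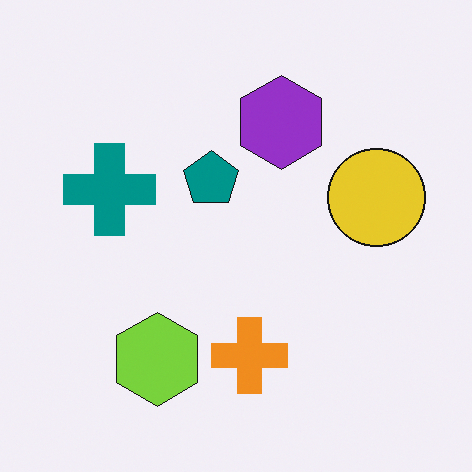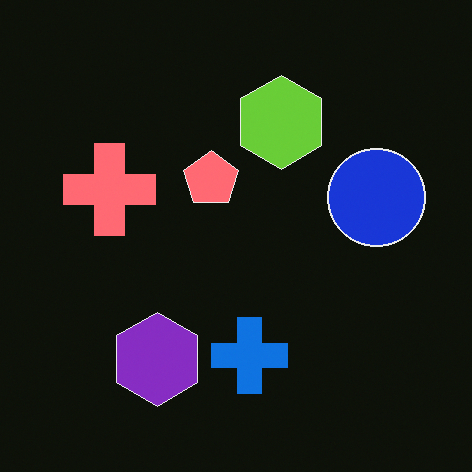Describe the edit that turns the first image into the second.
The image was color-inverted (negative).

The light background has become dark and every shape's color is its complement — a photographic negative.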